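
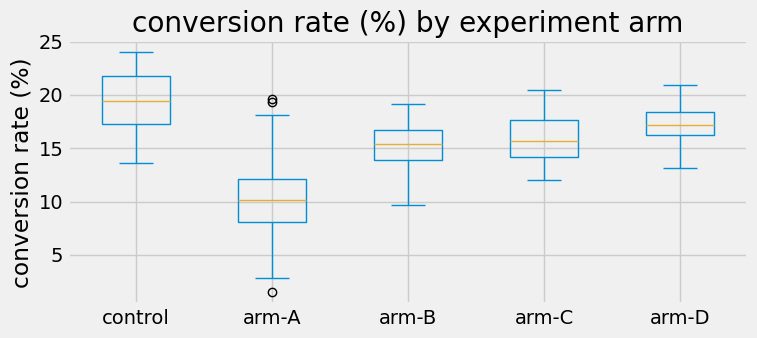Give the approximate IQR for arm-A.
Q3 ≈ 12, Q1 ≈ 8; IQR ≈ 4.

≈ 4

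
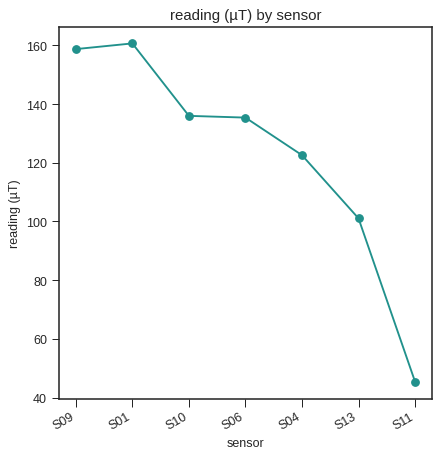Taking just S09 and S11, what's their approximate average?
(160 + 50) / 2 ≈ 105.

≈ 105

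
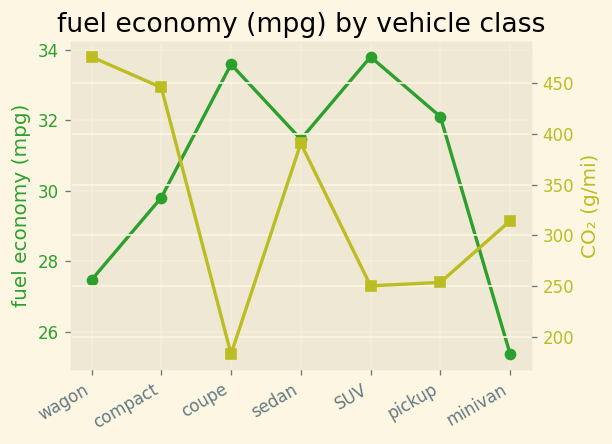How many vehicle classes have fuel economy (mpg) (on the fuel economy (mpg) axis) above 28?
Above 28: compact, coupe, sedan, SUV, pickup.

5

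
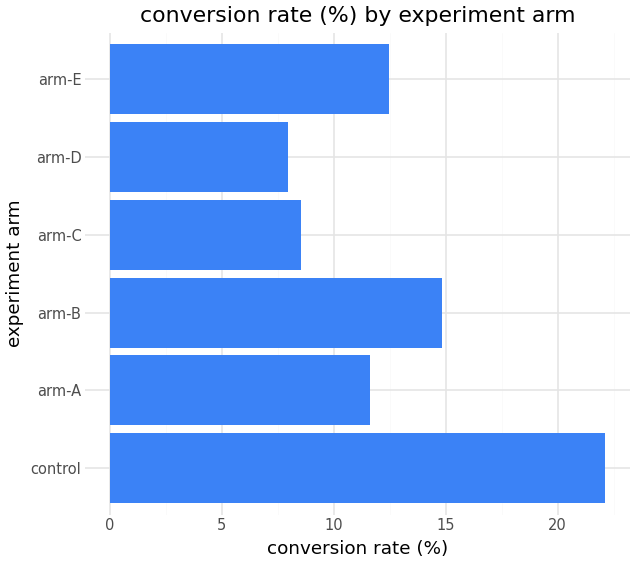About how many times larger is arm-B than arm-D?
arm-B ≈ 14, arm-D ≈ 8; 14/8 ≈ 1.75.

≈ 1.75×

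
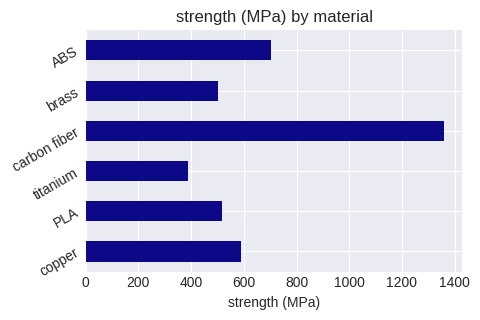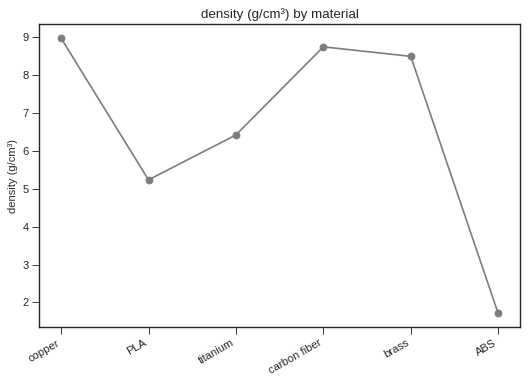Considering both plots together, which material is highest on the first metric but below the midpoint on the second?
Chart 2 median density (g/cm³) ≈ 7; below-median materials: PLA, titanium, ABS. Among those, ABS has the highest strength (MPa) (≈ 800).

ABS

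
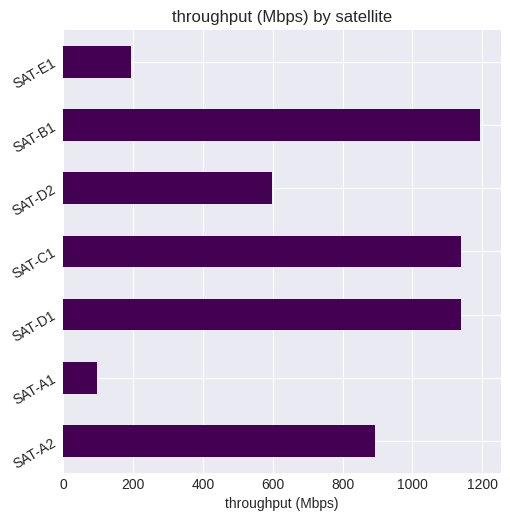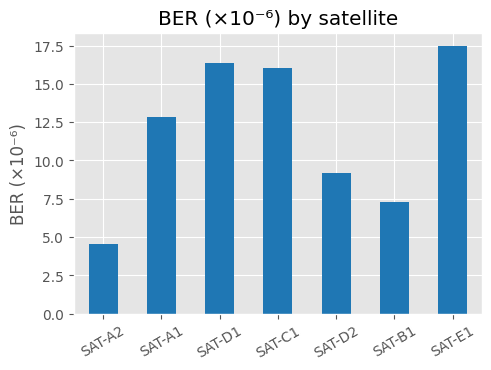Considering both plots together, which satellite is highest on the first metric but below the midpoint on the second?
Chart 2 median BER (×10⁻⁶) ≈ 12; below-median satellites: SAT-A2, SAT-D2, SAT-B1. Among those, SAT-B1 has the highest throughput (Mbps) (≈ 1200).

SAT-B1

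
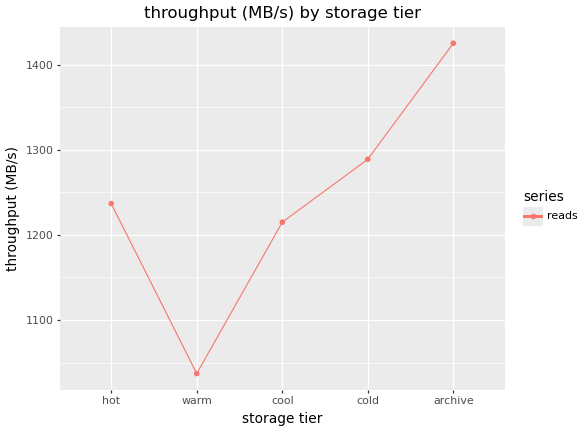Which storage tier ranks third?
hot

Top 4: archive ≈ 1450, cold ≈ 1300, hot ≈ 1250, cool ≈ 1200.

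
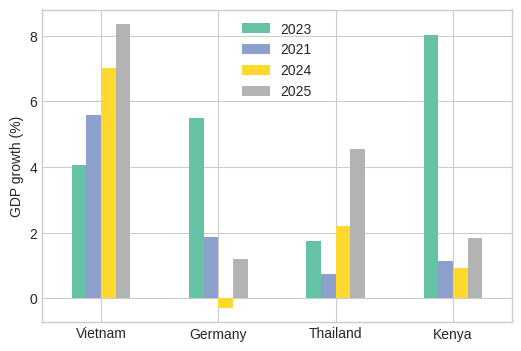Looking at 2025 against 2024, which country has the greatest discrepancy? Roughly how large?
Thailand, ≈ 3 %

Thailand: 2025 ≈ 5, 2024 ≈ 2 → gap ≈ 3. Next-largest (Germany) is only ≈ 1.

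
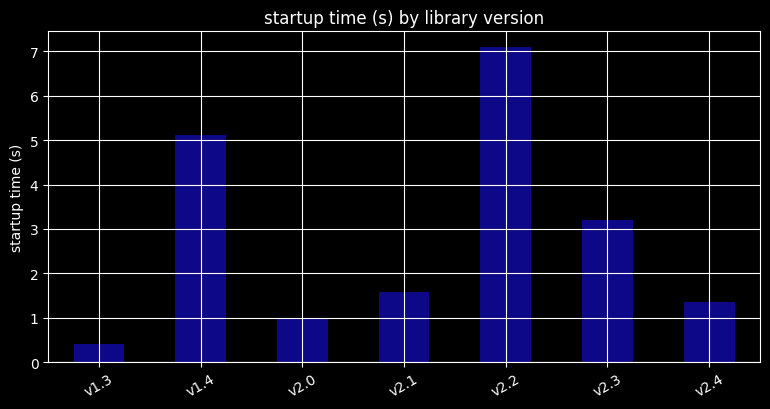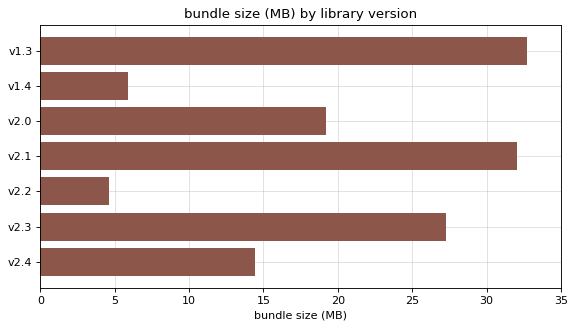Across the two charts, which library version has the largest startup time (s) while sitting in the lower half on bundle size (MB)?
Chart 2 median bundle size (MB) ≈ 20; below-median library versions: v1.4, v2.2, v2.4. Among those, v2.2 has the highest startup time (s) (≈ 7).

v2.2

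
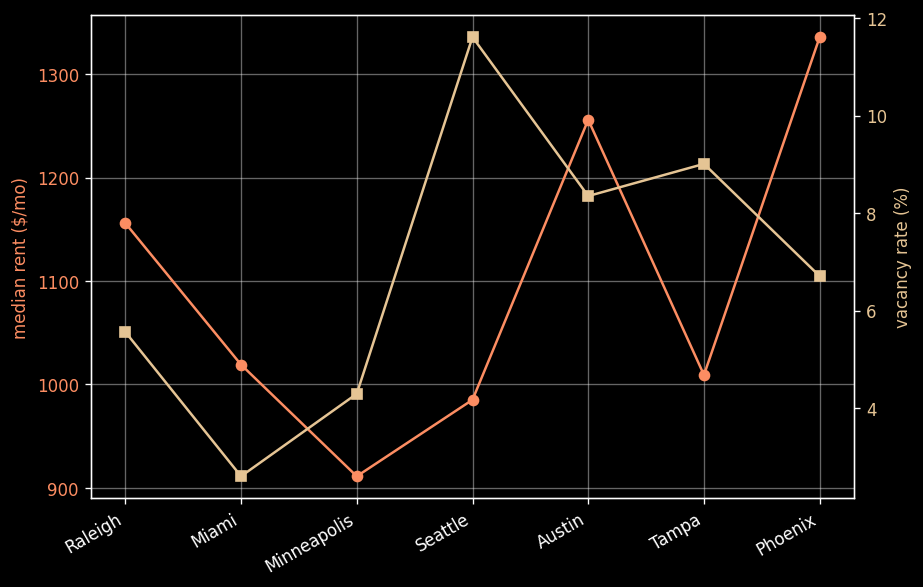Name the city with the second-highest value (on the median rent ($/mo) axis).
Top 3 (on the median rent ($/mo) axis): Phoenix ≈ 1350, Austin ≈ 1250, Raleigh ≈ 1150.

Austin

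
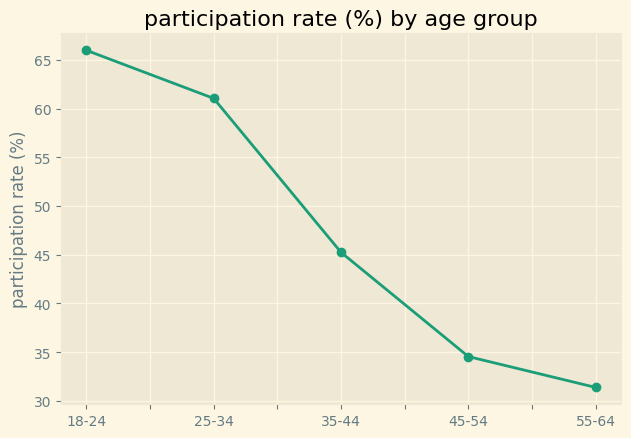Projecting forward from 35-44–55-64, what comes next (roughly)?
≈ 22.5

Last three: 45, 35, 30 → slope ≈ -7.5/step → next ≈ 22.5.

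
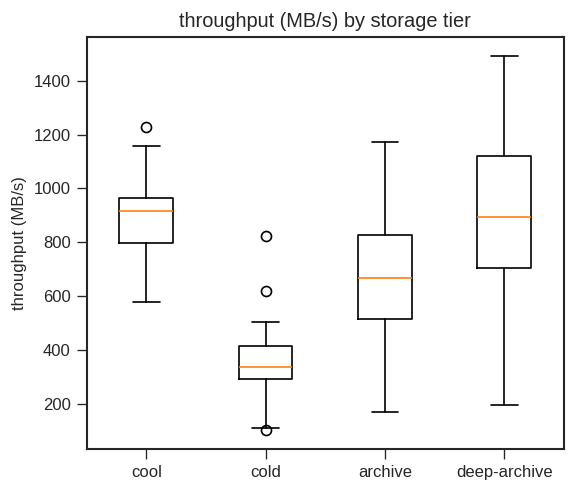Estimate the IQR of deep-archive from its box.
≈ 400

Q3 ≈ 1100, Q1 ≈ 700; IQR ≈ 400.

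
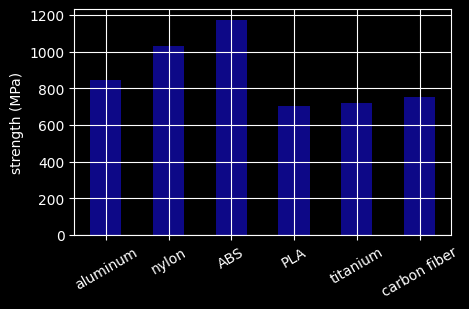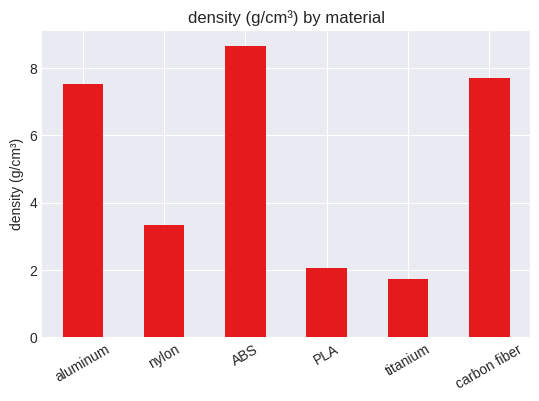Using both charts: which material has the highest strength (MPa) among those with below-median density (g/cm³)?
nylon

Chart 2 median density (g/cm³) ≈ 5; below-median materials: nylon, PLA, titanium. Among those, nylon has the highest strength (MPa) (≈ 1000).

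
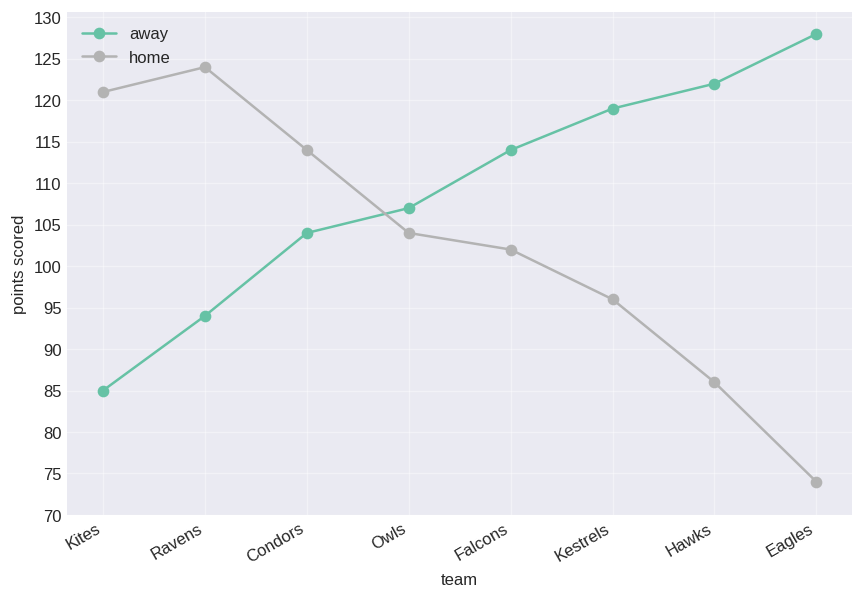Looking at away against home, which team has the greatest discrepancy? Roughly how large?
Eagles, ≈ 55

Eagles: away ≈ 130, home ≈ 75 → gap ≈ 55. Next-largest (Hawks) is only ≈ 35.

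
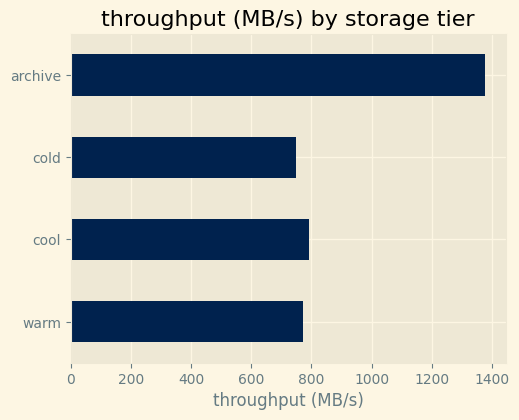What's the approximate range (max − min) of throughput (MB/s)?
Max archive ≈ 1400, min cold ≈ 800; range ≈ 600.

≈ 600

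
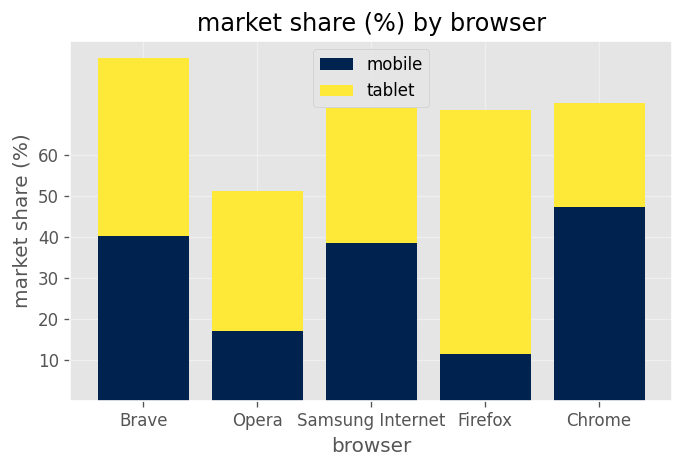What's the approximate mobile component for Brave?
mobile top ≈ 40, bottom ≈ 0; segment ≈ 40.

≈ 40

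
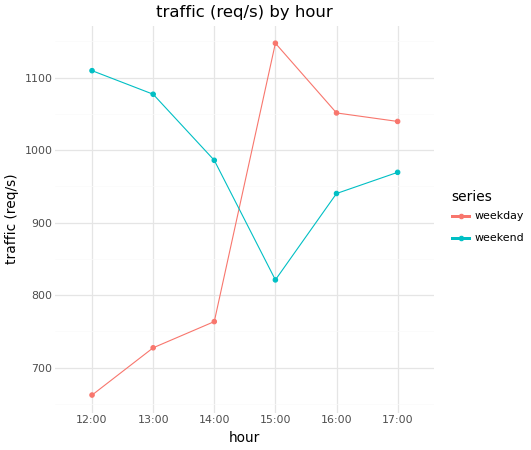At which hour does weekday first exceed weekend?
14:00: weekday ≈ 750 vs weekend ≈ 1000 (not yet); 15:00: weekday ≈ 1150 vs weekend ≈ 800 (first crossover).

15:00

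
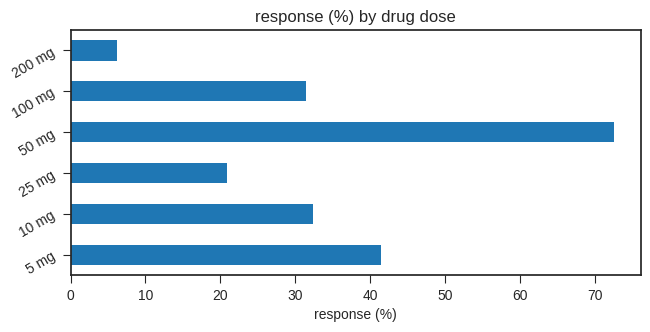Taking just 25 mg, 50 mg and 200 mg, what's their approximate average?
(20 + 70 + 10) / 3 ≈ 33.

≈ 33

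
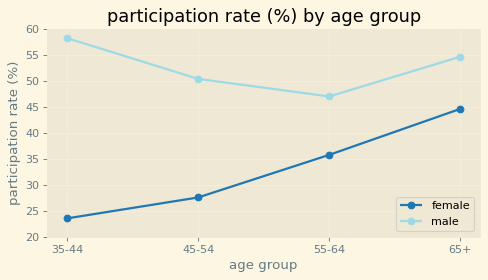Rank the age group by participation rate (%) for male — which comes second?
65+

Top 3 for male: 35-44 ≈ 60, 65+ ≈ 55, 45-54 ≈ 50.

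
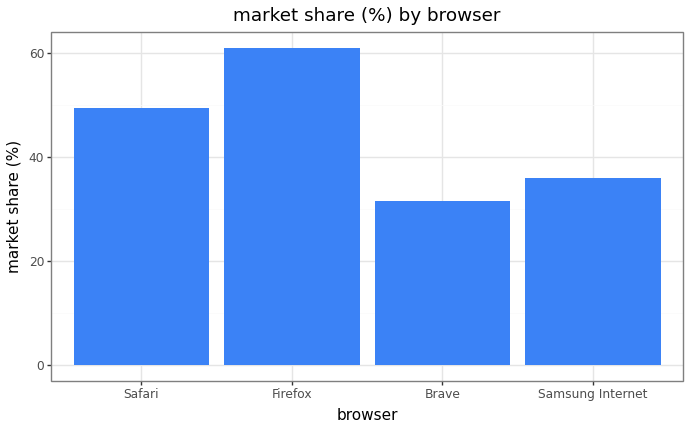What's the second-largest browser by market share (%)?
Top 3: Firefox ≈ 60, Safari ≈ 50, Samsung Internet ≈ 40.

Safari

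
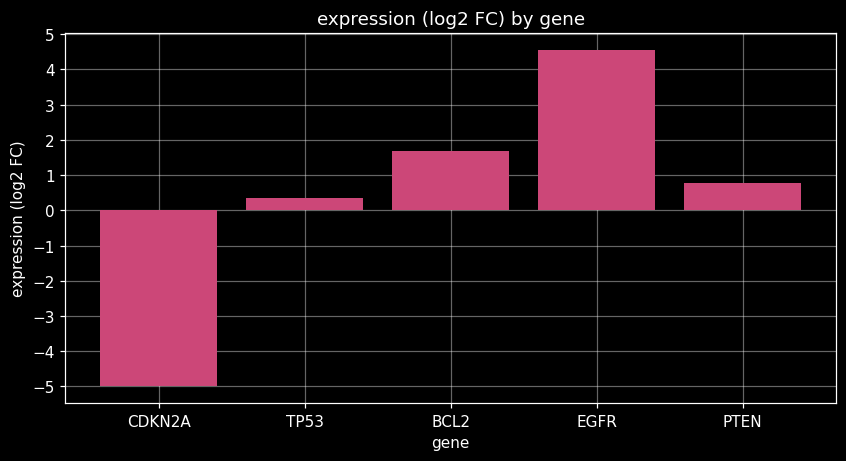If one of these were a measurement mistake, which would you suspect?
CDKN2A

CDKN2A ≈ -5; the rest sit between ≈ 0 and ≈ 5.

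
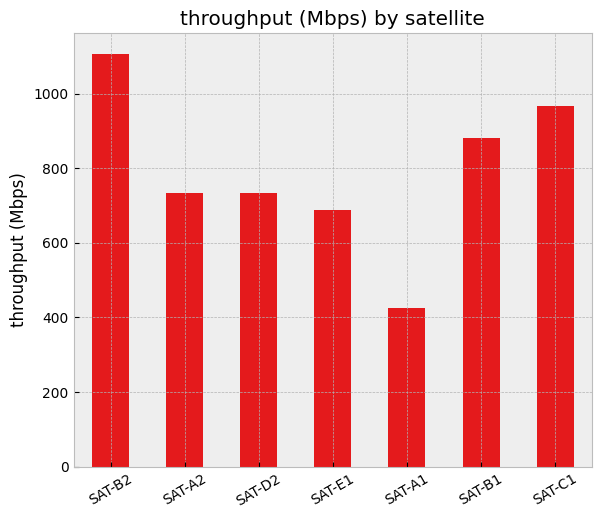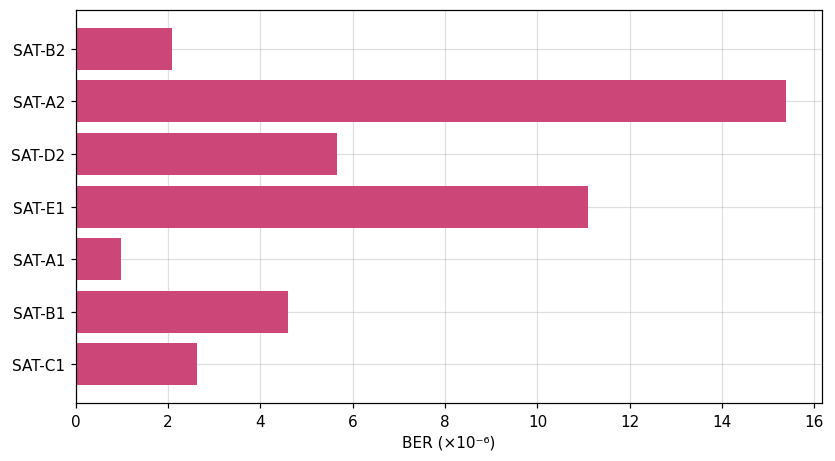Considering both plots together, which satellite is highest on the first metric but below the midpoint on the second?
SAT-B2

Chart 2 median BER (×10⁻⁶) ≈ 4; below-median satellites: SAT-B2, SAT-A1, SAT-C1. Among those, SAT-B2 has the highest throughput (Mbps) (≈ 1200).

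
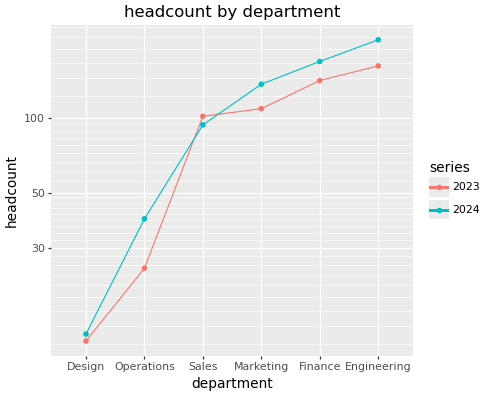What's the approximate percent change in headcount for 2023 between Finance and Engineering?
Finance ≈ 140, Engineering ≈ 160; (160 − 140) / 140 ≈ +14.3%.

≈ +14.3%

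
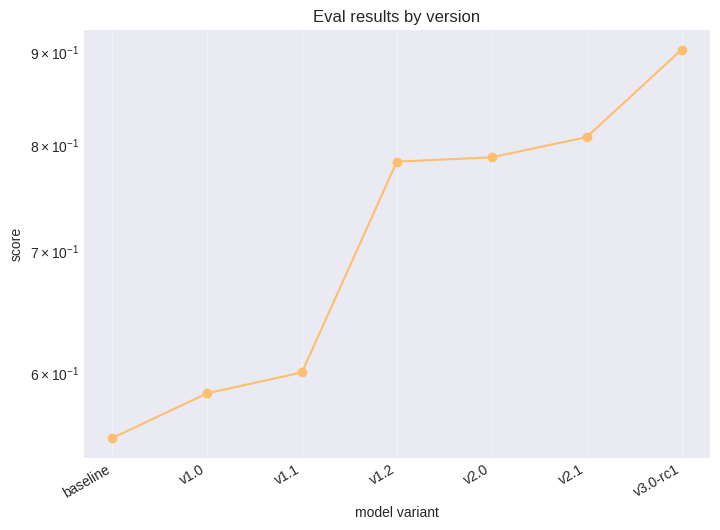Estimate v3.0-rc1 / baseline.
v3.0-rc1 ≈ 0.90, baseline ≈ 0.55; 0.90/0.55 ≈ 1.64.

≈ 1.64×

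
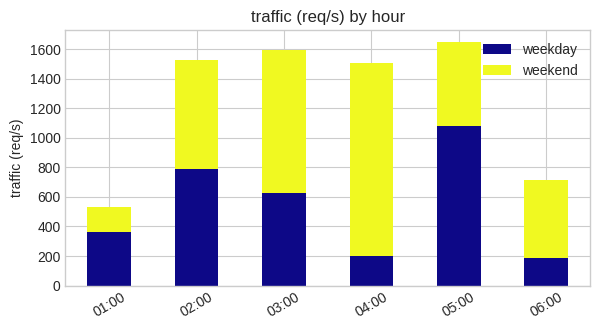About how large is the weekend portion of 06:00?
≈ 600

weekend top ≈ 800, bottom ≈ 200; segment ≈ 600.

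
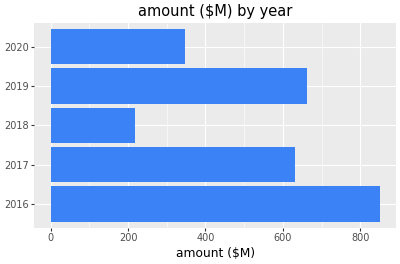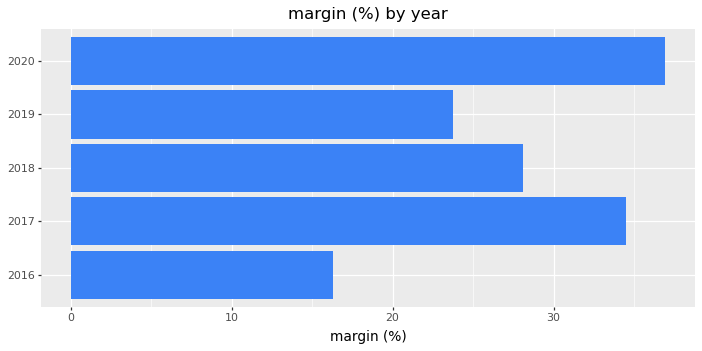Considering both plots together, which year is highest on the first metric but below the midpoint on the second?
Chart 2 median margin (%) ≈ 30; below-median years: 2016, 2019. Among those, 2016 has the highest amount ($M) (≈ 800).

2016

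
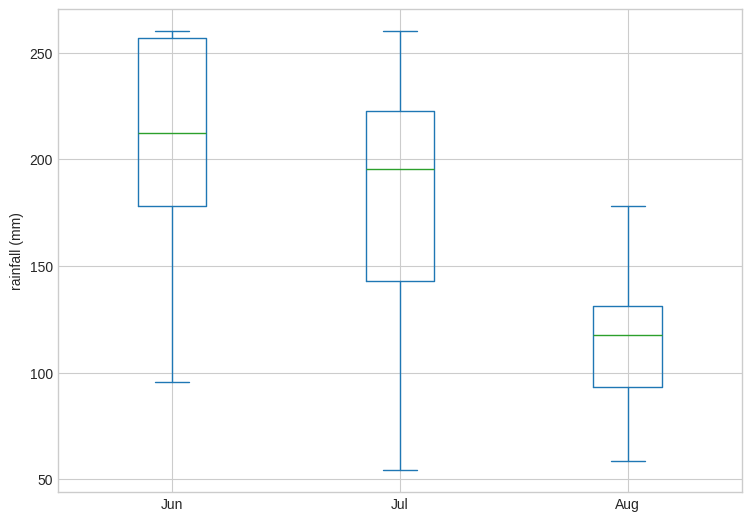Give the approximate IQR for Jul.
≈ 80

Q3 ≈ 220, Q1 ≈ 140; IQR ≈ 80.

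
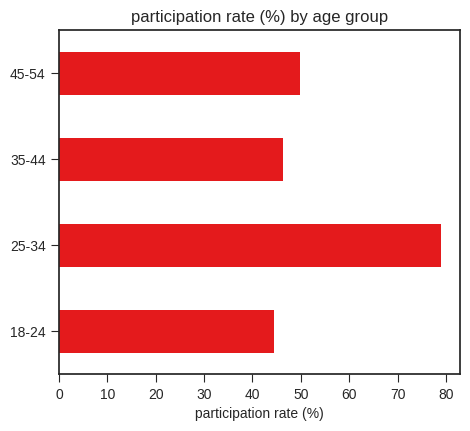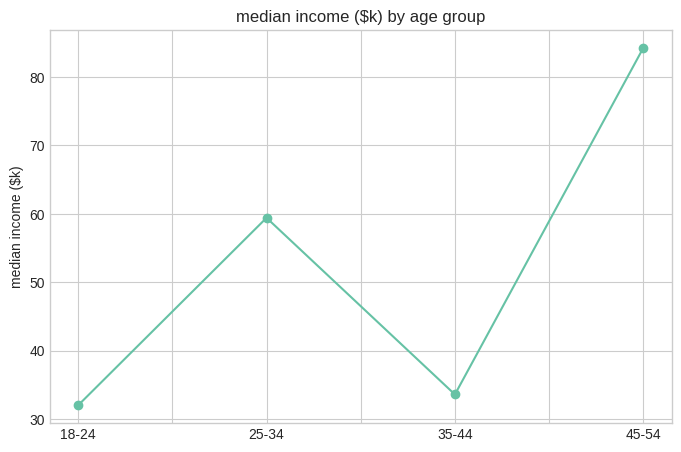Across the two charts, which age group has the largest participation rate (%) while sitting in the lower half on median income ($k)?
Chart 2 median median income ($k) ≈ 50; below-median age groups: 18-24, 35-44. Among those, 35-44 has the highest participation rate (%) (≈ 50).

35-44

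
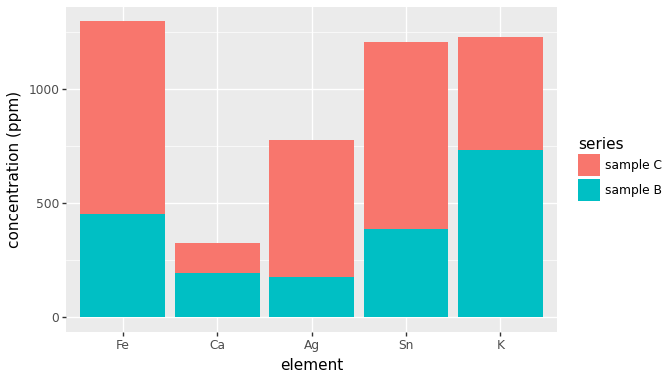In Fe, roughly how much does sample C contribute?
sample C top ≈ 1200, bottom ≈ 400; segment ≈ 800.

≈ 800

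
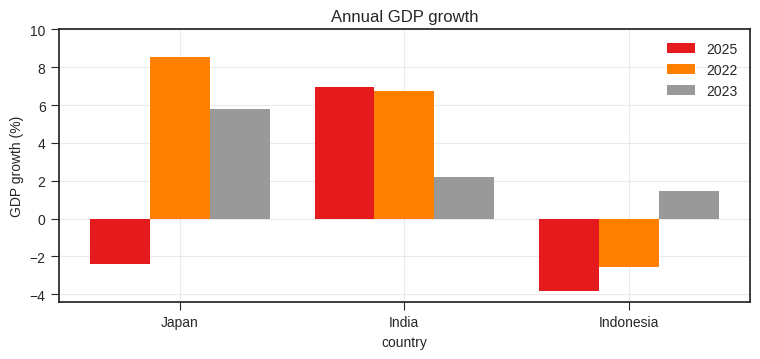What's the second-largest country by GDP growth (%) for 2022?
India

Top 3 for 2022: Japan ≈ 8, India ≈ 6, Indonesia ≈ -2.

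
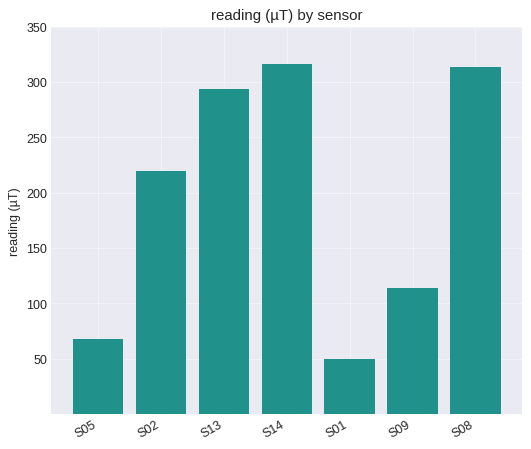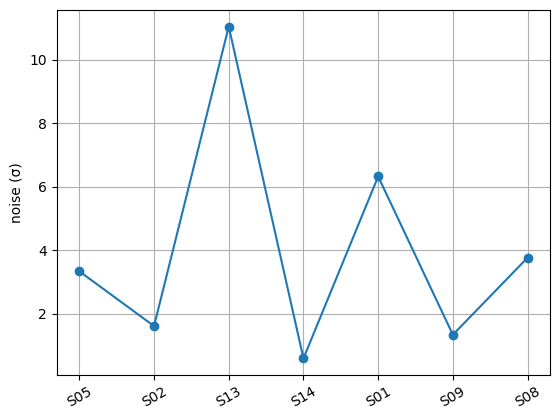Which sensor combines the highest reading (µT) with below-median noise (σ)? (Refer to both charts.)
Chart 2 median noise (σ) ≈ 4; below-median sensors: S02, S14, S09. Among those, S14 has the highest reading (µT) (≈ 300).

S14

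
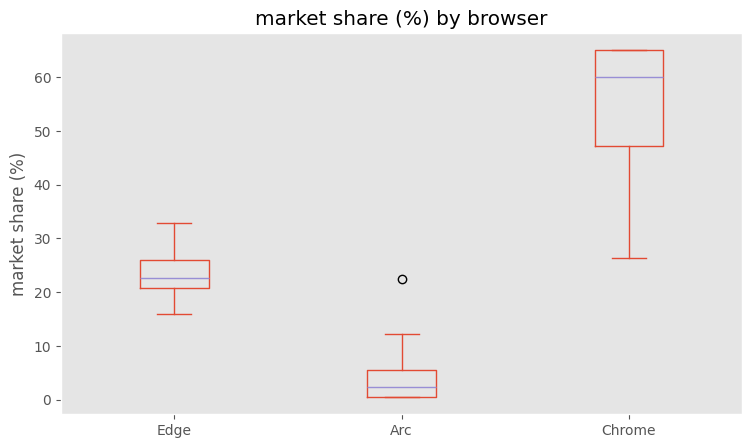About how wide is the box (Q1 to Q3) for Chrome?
Q3 ≈ 65, Q1 ≈ 45; IQR ≈ 20.

≈ 20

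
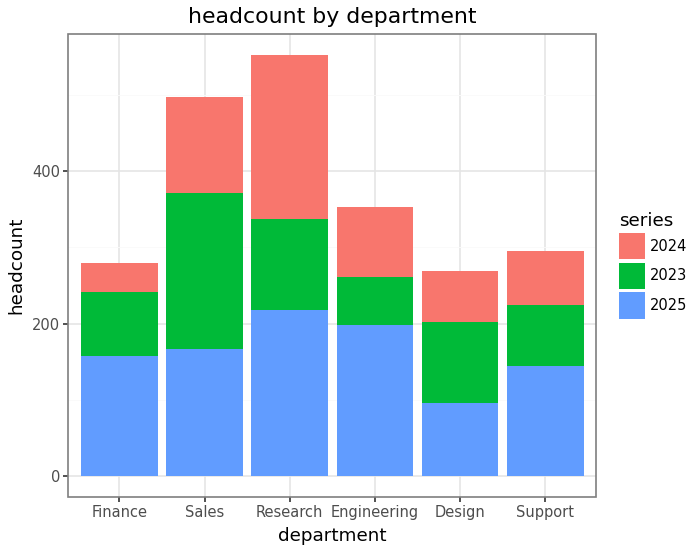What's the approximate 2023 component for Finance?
2023 top ≈ 250, bottom ≈ 150; segment ≈ 100.

≈ 100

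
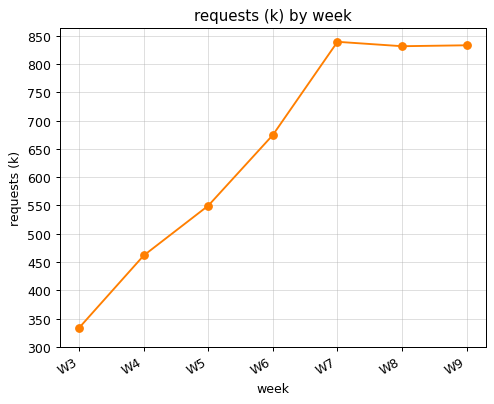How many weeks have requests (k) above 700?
3

Above 700: W7, W8, W9.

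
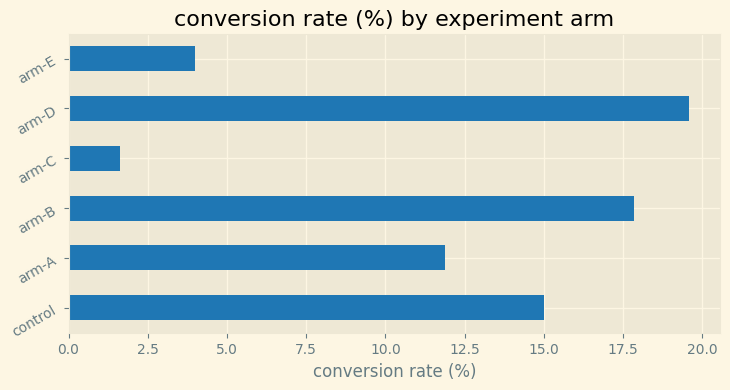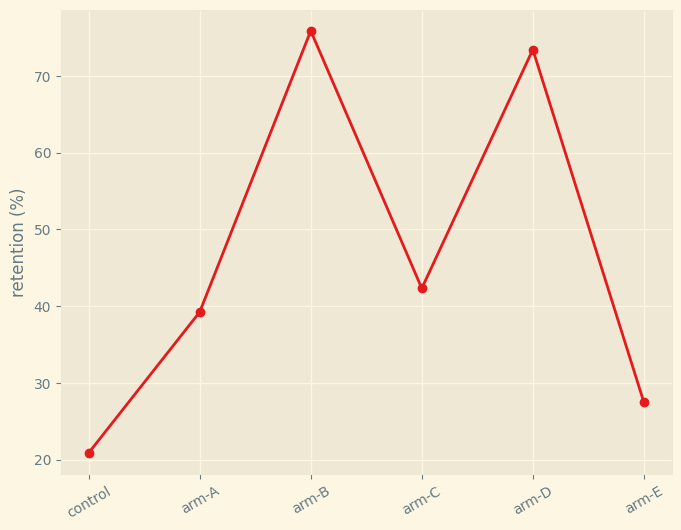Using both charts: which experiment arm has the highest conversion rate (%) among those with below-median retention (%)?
Chart 2 median retention (%) ≈ 40; below-median experiment arms: control, arm-A, arm-E. Among those, control has the highest conversion rate (%) (≈ 16).

control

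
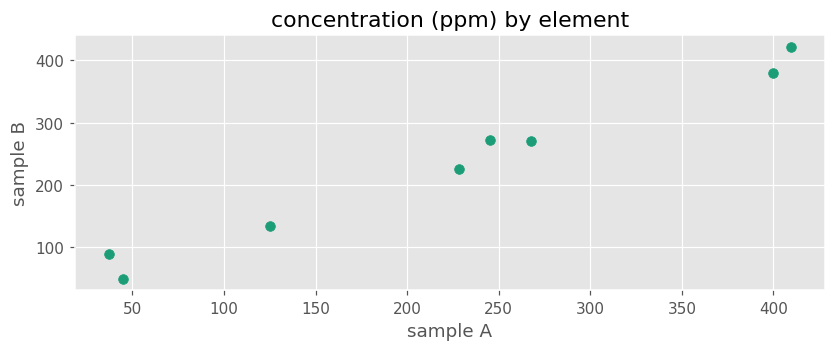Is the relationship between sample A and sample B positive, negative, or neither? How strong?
Points are positively correlated; strong (|r| ≈ 1.0).

positive, strong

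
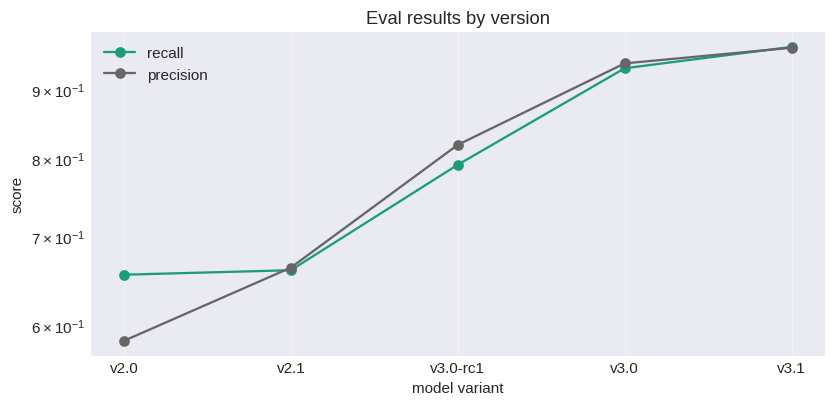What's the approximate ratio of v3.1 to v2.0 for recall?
≈ 1.46×

v3.1 ≈ 0.95, v2.0 ≈ 0.65; 0.95/0.65 ≈ 1.46.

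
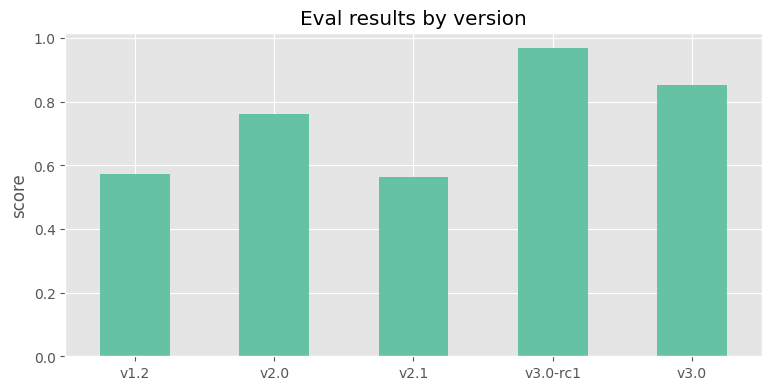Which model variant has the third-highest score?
v2.0

Top 4: v3.0-rc1 ≈ 1.0, v3.0 ≈ 0.9, v2.0 ≈ 0.8, v1.2 ≈ 0.6.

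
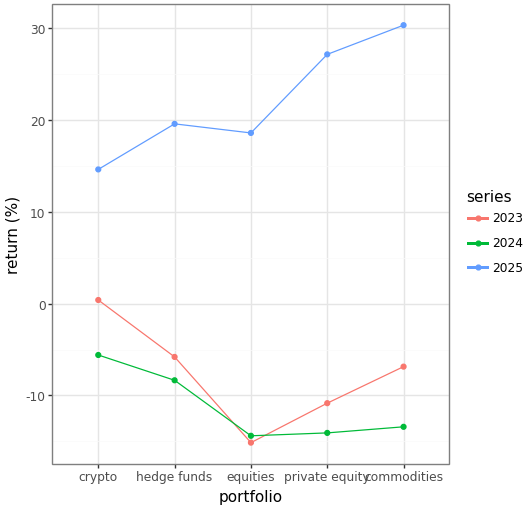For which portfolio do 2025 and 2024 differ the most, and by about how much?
commodities, ≈ 45 %

commodities: 2025 ≈ 30, 2024 ≈ -15 → gap ≈ 45. Next-largest (private equity) is only ≈ 40.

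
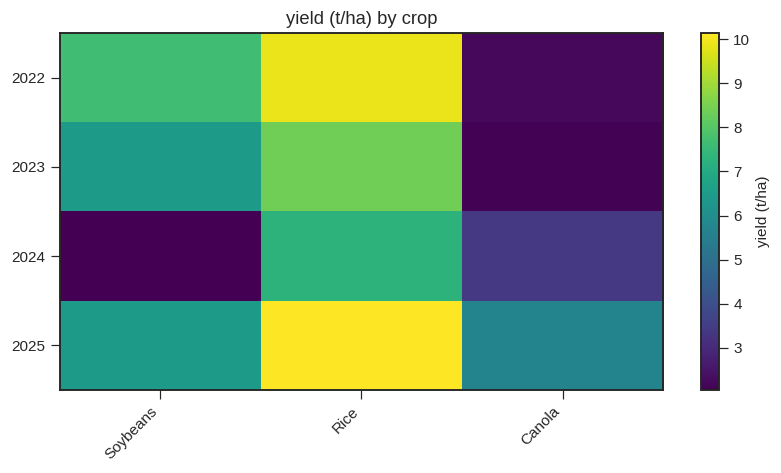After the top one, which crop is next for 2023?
Soybeans

Top 3 for 2023: Rice ≈ 8, Soybeans ≈ 6, Canola ≈ 2.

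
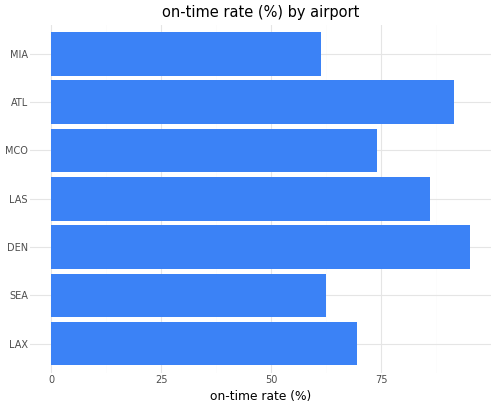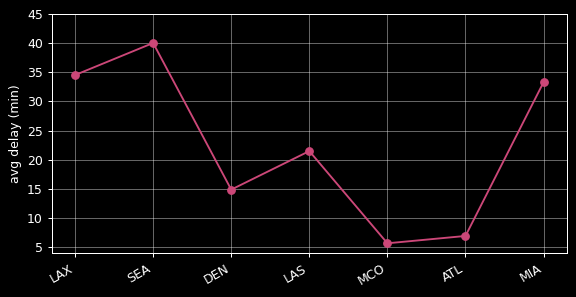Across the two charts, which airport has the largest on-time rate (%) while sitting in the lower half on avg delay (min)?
DEN

Chart 2 median avg delay (min) ≈ 20; below-median airports: DEN, MCO, ATL. Among those, DEN has the highest on-time rate (%) (≈ 100).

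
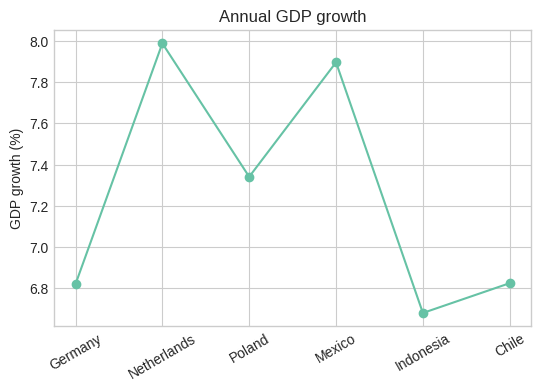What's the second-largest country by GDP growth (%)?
Top 3: Netherlands ≈ 8.0, Mexico ≈ 7.8, Poland ≈ 7.4.

Mexico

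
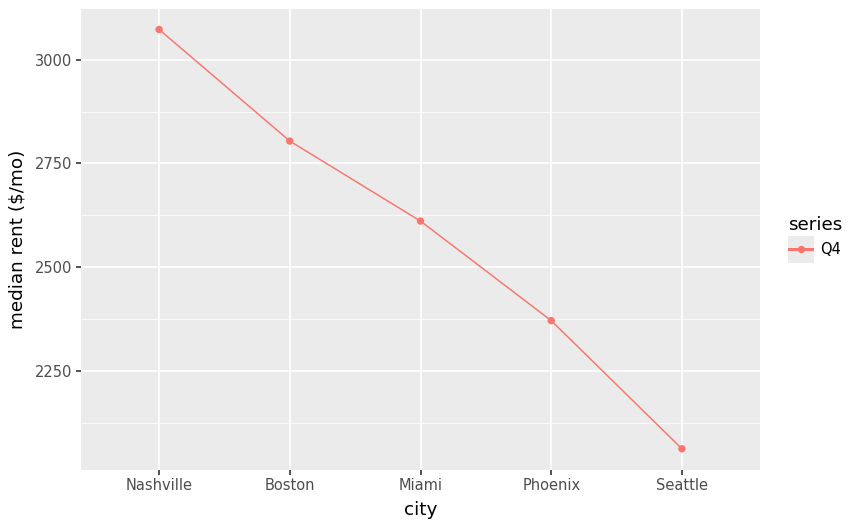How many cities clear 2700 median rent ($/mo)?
2

Above 2700: Nashville, Boston.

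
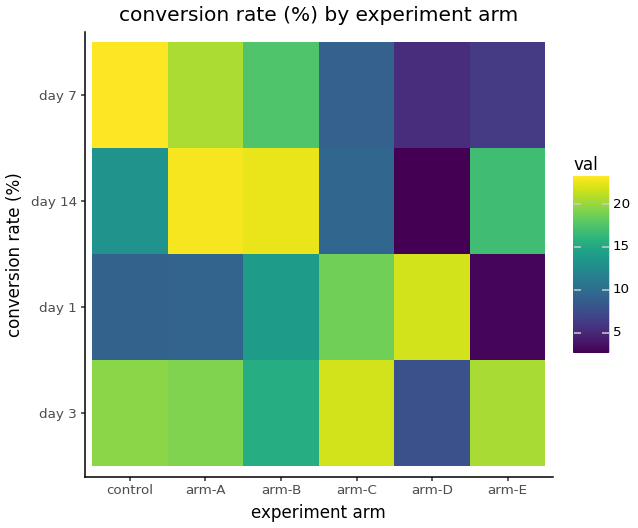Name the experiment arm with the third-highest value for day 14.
Top 4 for day 14: arm-A ≈ 24, arm-B ≈ 22, arm-E ≈ 16, control ≈ 14.

arm-E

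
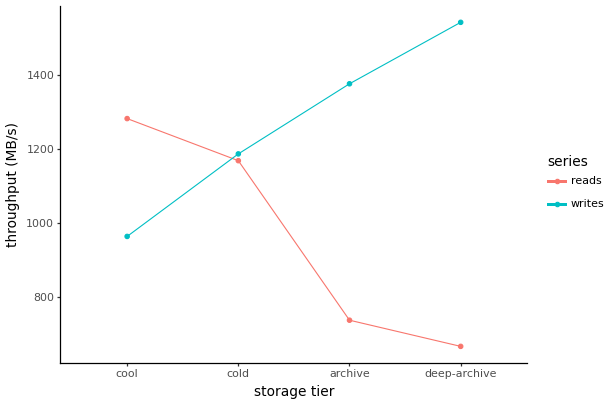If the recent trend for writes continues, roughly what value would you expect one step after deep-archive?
≈ 1650

Last three: 1200, 1400, 1500 → slope ≈ 150/step → next ≈ 1650.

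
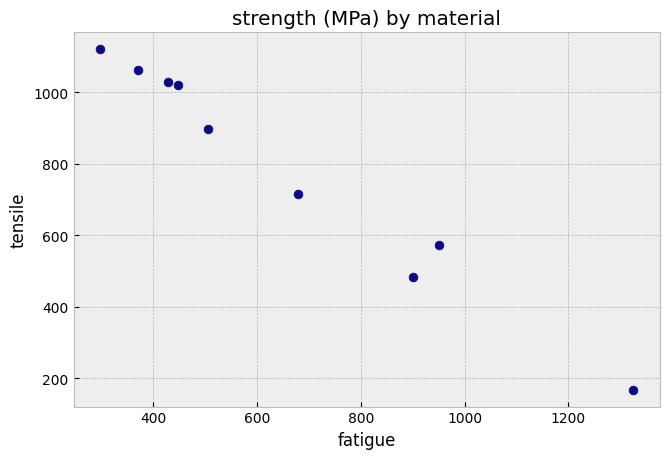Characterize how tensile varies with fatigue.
negative, strong

Points are negatively correlated; strong (|r| ≈ 1.0).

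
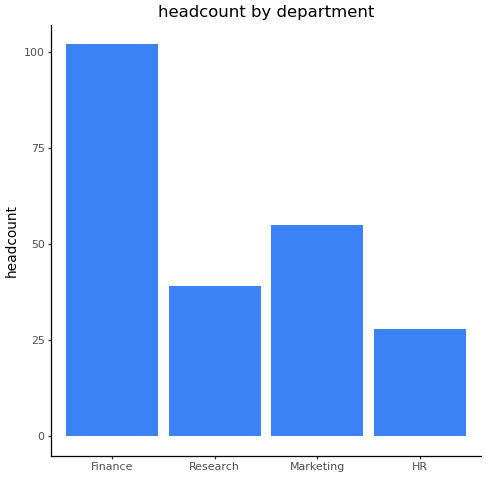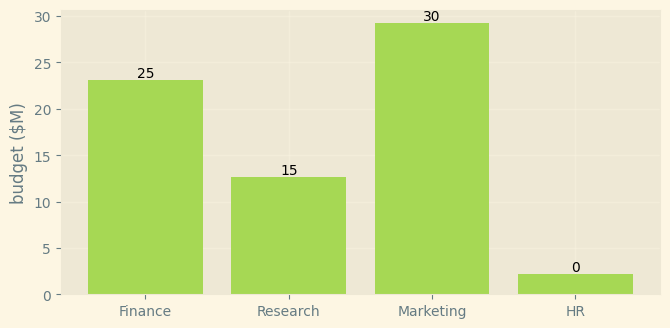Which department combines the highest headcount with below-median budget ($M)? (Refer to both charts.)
Research

Chart 2 median budget ($M) ≈ 20; below-median departments: Research, HR. Among those, Research has the highest headcount (≈ 40).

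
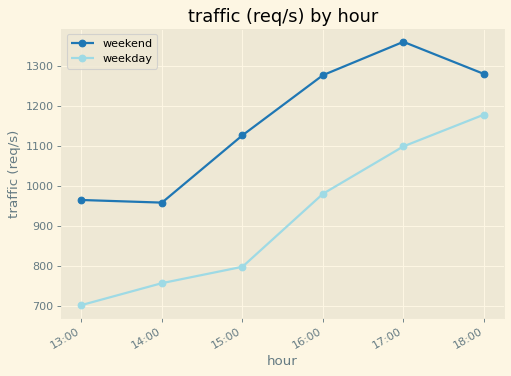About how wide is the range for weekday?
≈ 500

Max 18:00 ≈ 1200, min 13:00 ≈ 700; range ≈ 500.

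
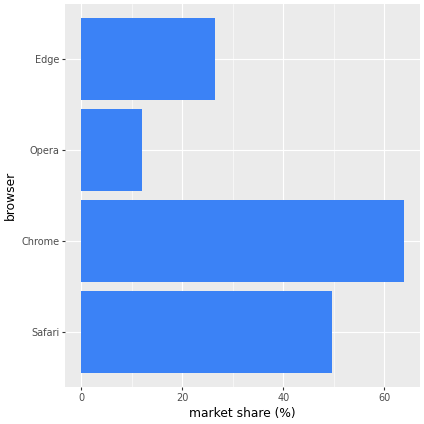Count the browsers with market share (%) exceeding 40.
Above 40: Safari, Chrome.

2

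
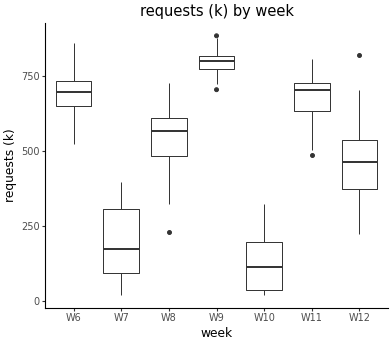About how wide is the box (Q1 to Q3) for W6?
Q3 ≈ 700, Q1 ≈ 600; IQR ≈ 100.

≈ 100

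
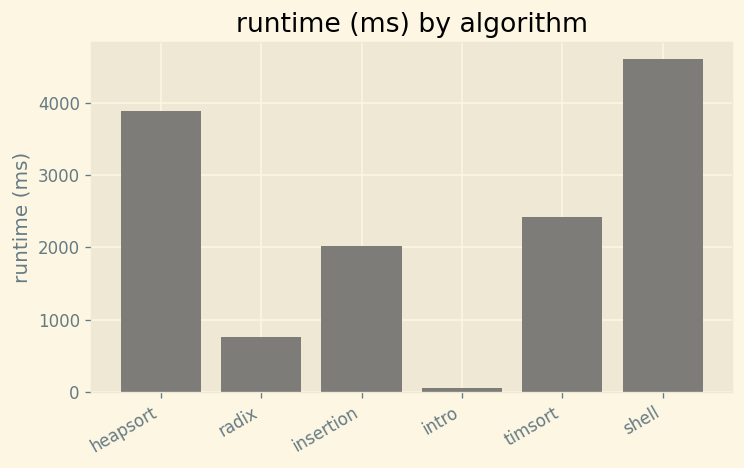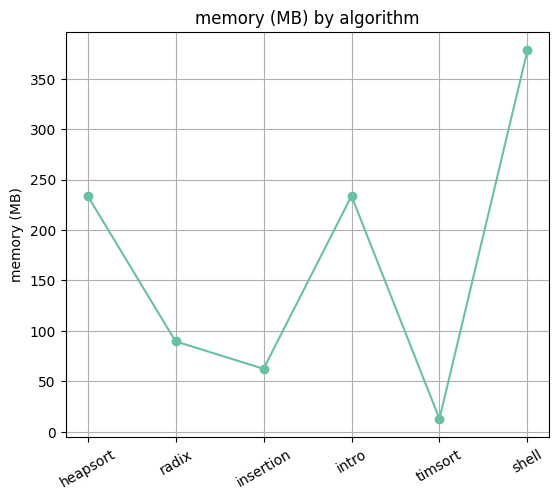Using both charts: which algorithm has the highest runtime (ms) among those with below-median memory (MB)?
timsort

Chart 2 median memory (MB) ≈ 150; below-median algorithms: radix, insertion, timsort. Among those, timsort has the highest runtime (ms) (≈ 2500).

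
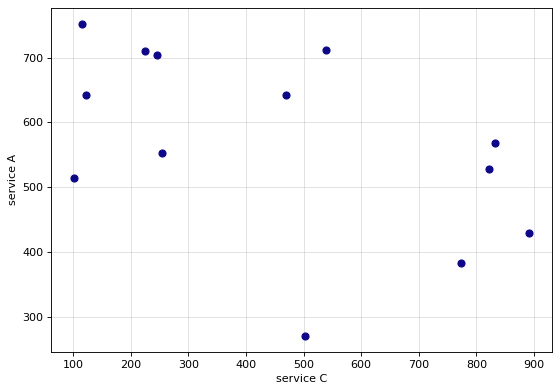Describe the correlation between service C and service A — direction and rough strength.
negative, moderate

Points are negatively correlated; moderate (|r| ≈ 0.5).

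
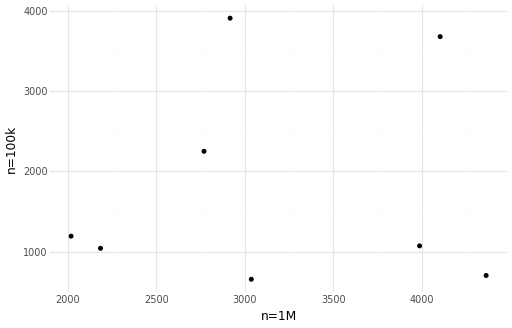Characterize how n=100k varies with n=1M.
Points are roughly uncorrelated; weak (|r| ≈ 0.1).

no clear correlation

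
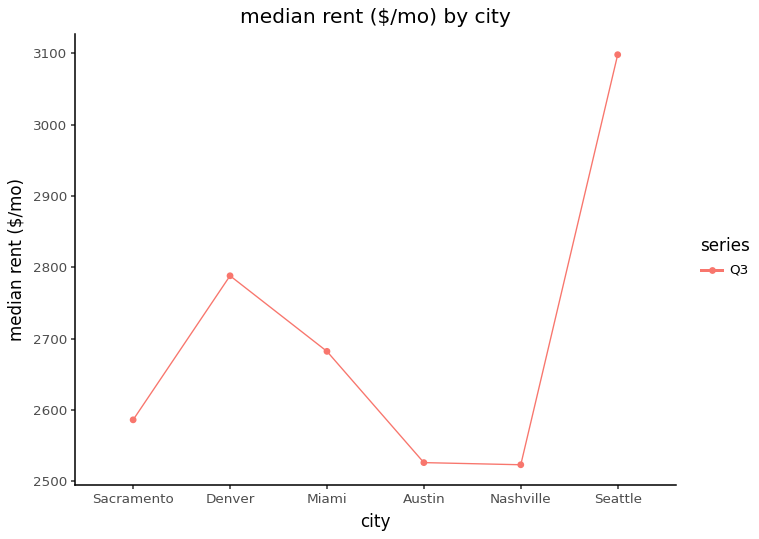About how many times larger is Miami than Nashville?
≈ 1.08×

Miami ≈ 2700, Nashville ≈ 2500; 2700/2500 ≈ 1.08.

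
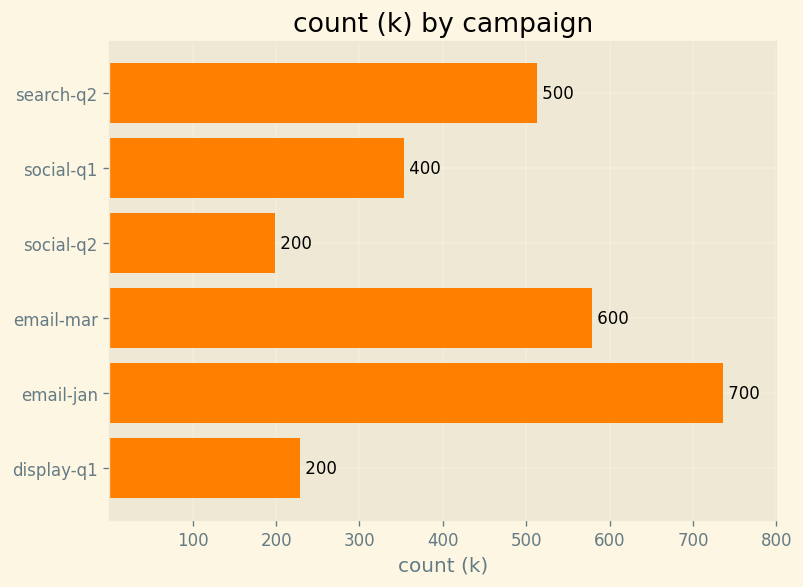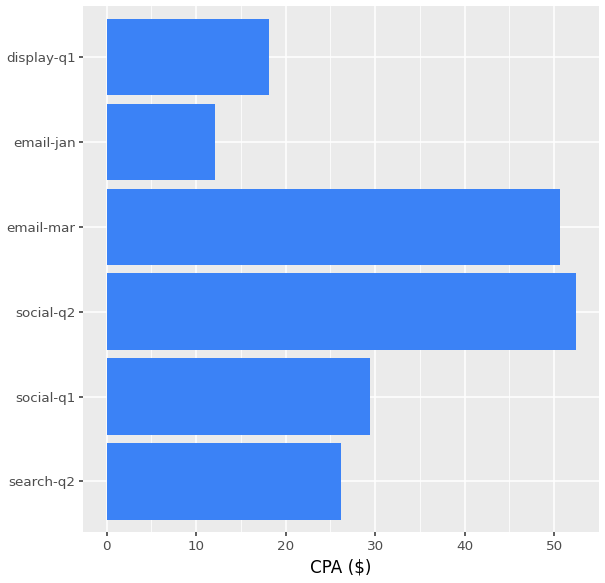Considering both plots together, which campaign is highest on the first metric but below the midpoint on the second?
email-jan

Chart 2 median CPA ($) ≈ 30; below-median campaigns: search-q2, email-jan, display-q1. Among those, email-jan has the highest count (k) (≈ 700).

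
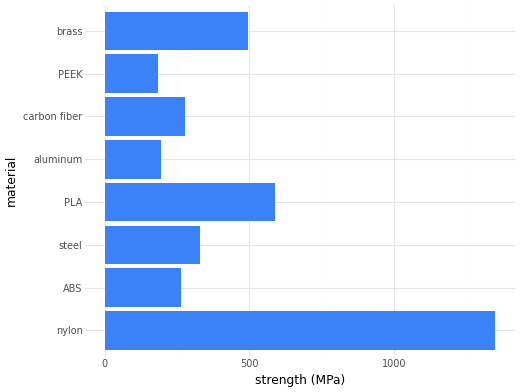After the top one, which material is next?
Top 3: nylon ≈ 1400, PLA ≈ 600, brass ≈ 400.

PLA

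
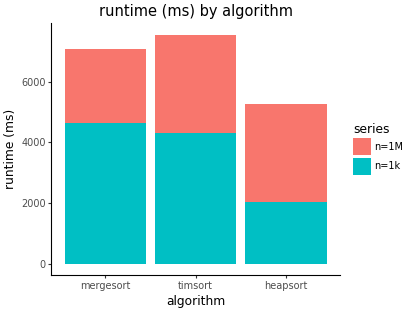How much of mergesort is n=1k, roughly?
n=1k top ≈ 5000, bottom ≈ 0; segment ≈ 5000.

≈ 5000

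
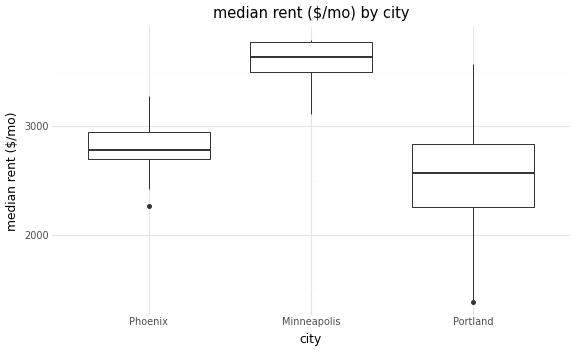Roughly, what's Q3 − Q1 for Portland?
≈ 500

Q3 ≈ 2800, Q1 ≈ 2300; IQR ≈ 500.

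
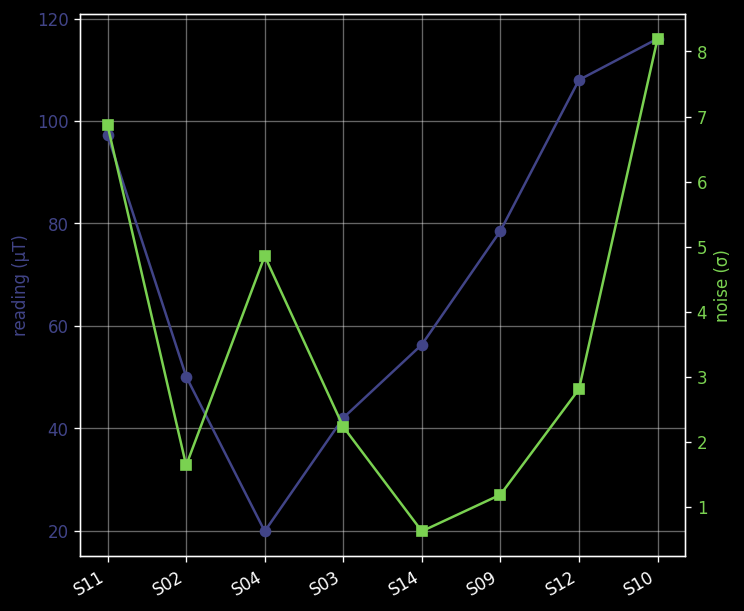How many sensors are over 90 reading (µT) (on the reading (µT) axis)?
3

Above 90: S11, S12, S10.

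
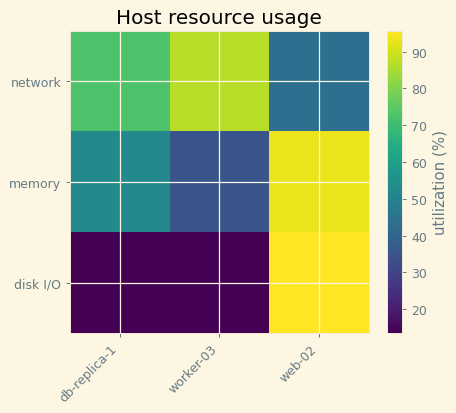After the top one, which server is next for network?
db-replica-1

Top 3 for network: worker-03 ≈ 90, db-replica-1 ≈ 70, web-02 ≈ 40.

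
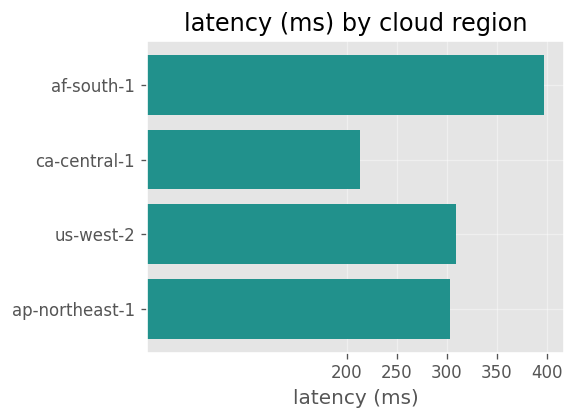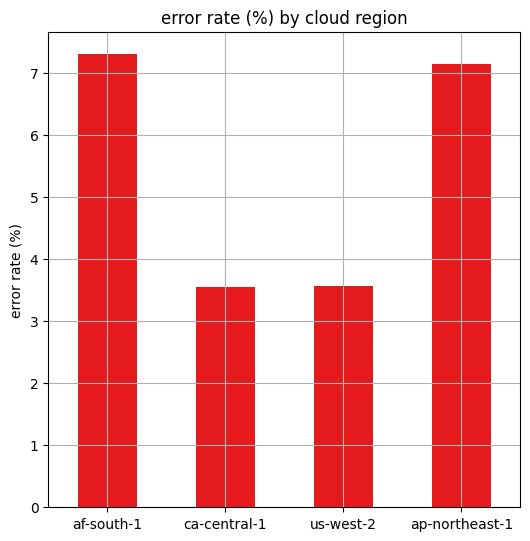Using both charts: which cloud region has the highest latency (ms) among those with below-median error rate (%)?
Chart 2 median error rate (%) ≈ 5; below-median cloud regions: ca-central-1, us-west-2. Among those, us-west-2 has the highest latency (ms) (≈ 300).

us-west-2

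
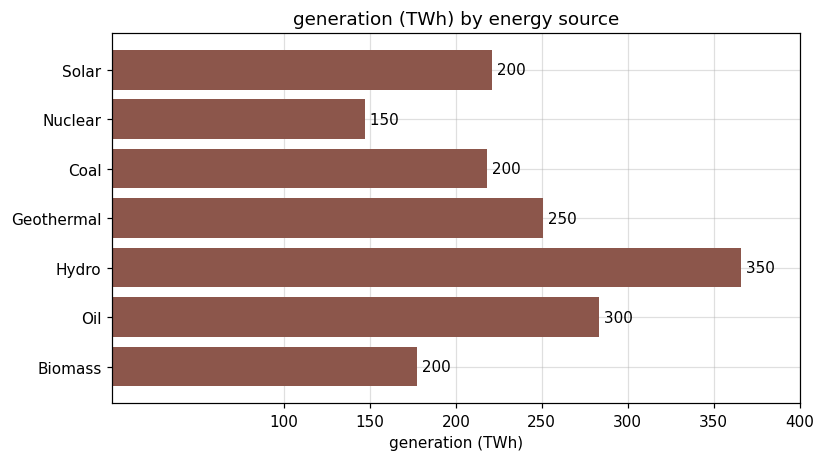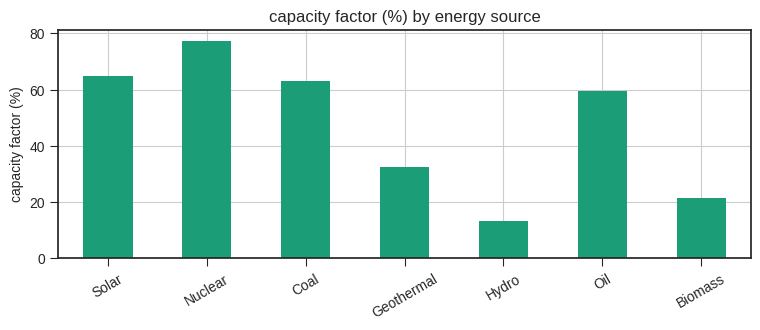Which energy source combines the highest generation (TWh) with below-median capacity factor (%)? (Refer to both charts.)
Chart 2 median capacity factor (%) ≈ 60; below-median energy sources: Geothermal, Hydro, Biomass. Among those, Hydro has the highest generation (TWh) (≈ 350).

Hydro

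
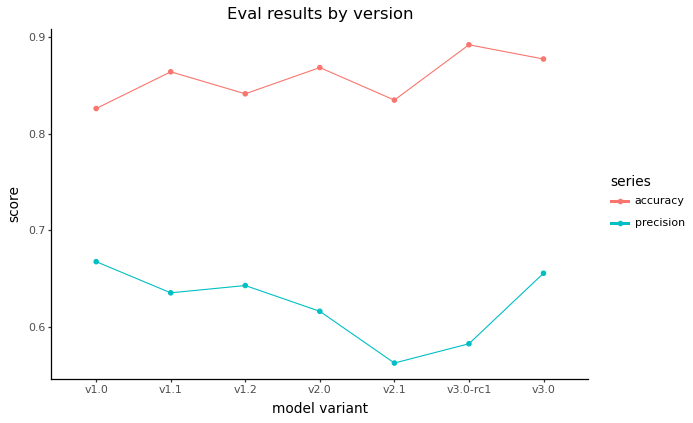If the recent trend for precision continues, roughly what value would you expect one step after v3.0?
Last three: 0.55, 0.60, 0.65 → slope ≈ 0.05/step → next ≈ 0.7.

≈ 0.7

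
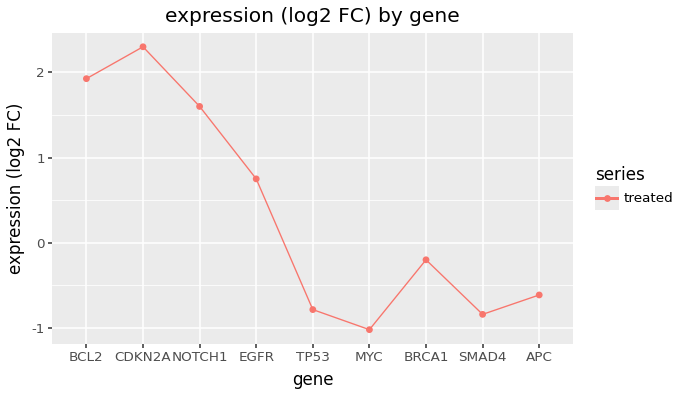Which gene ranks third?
Top 4: CDKN2A ≈ 2.5, BCL2 ≈ 2.0, NOTCH1 ≈ 1.5, EGFR ≈ 0.5.

NOTCH1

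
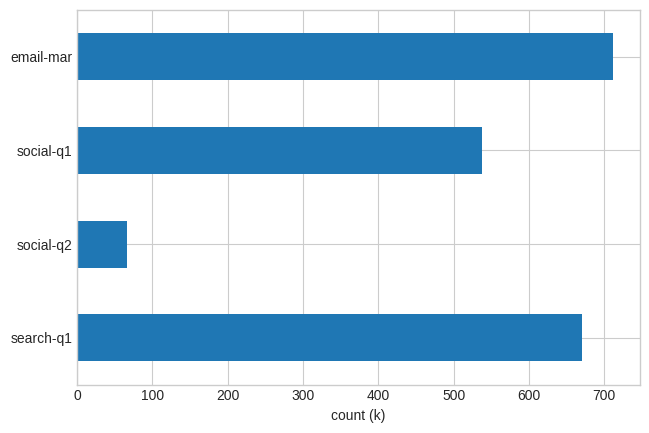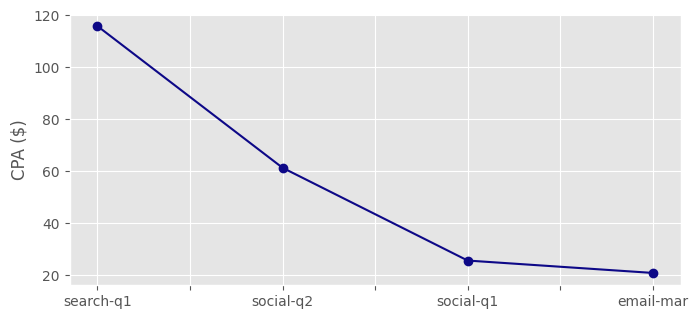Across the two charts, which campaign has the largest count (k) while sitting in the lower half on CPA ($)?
Chart 2 median CPA ($) ≈ 40; below-median campaigns: social-q1, email-mar. Among those, email-mar has the highest count (k) (≈ 700).

email-mar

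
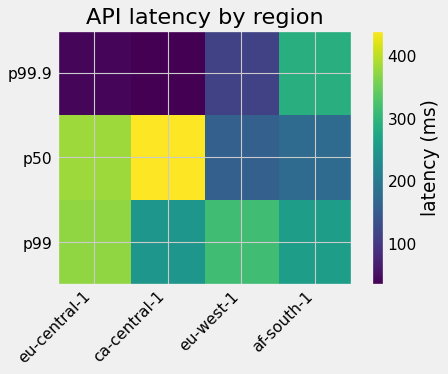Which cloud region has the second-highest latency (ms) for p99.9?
eu-west-1

Top 3 for p99.9: af-south-1 ≈ 300, eu-west-1 ≈ 100, eu-central-1 ≈ 50.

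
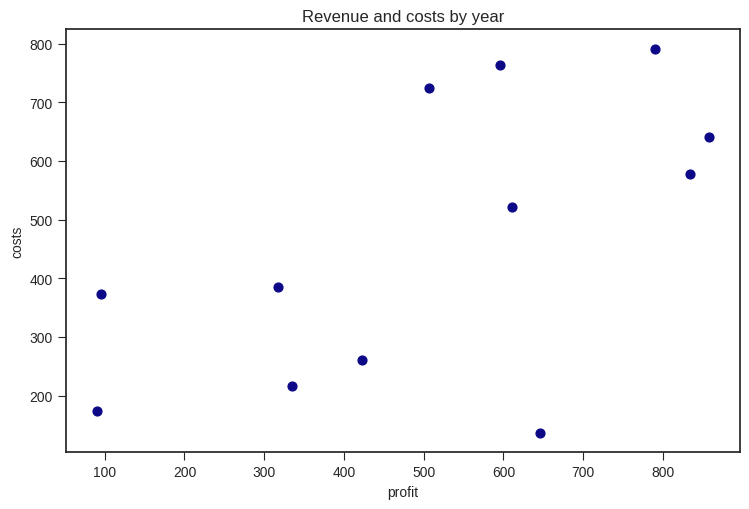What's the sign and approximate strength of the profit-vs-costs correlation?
Points are positively correlated; moderate (|r| ≈ 0.6).

positive, moderate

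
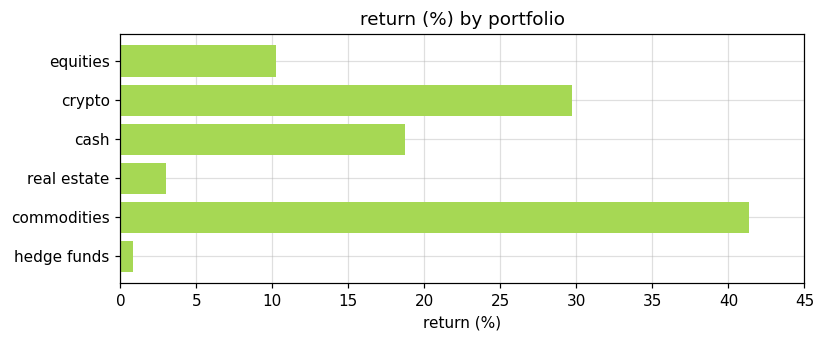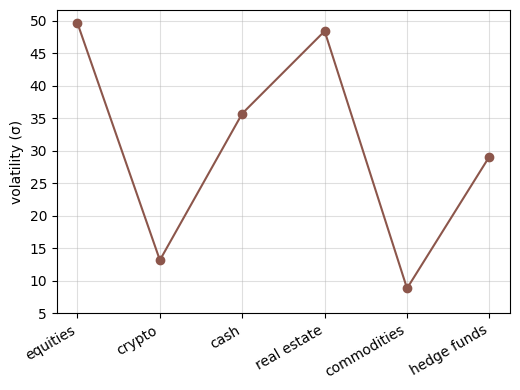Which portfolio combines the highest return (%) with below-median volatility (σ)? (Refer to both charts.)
Chart 2 median volatility (σ) ≈ 30; below-median portfolios: crypto, commodities, hedge funds. Among those, commodities has the highest return (%) (≈ 40).

commodities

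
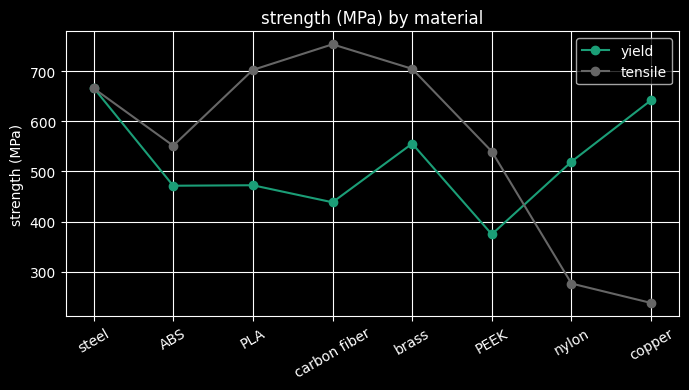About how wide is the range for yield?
Max steel ≈ 650, min PEEK ≈ 350; range ≈ 300.

≈ 300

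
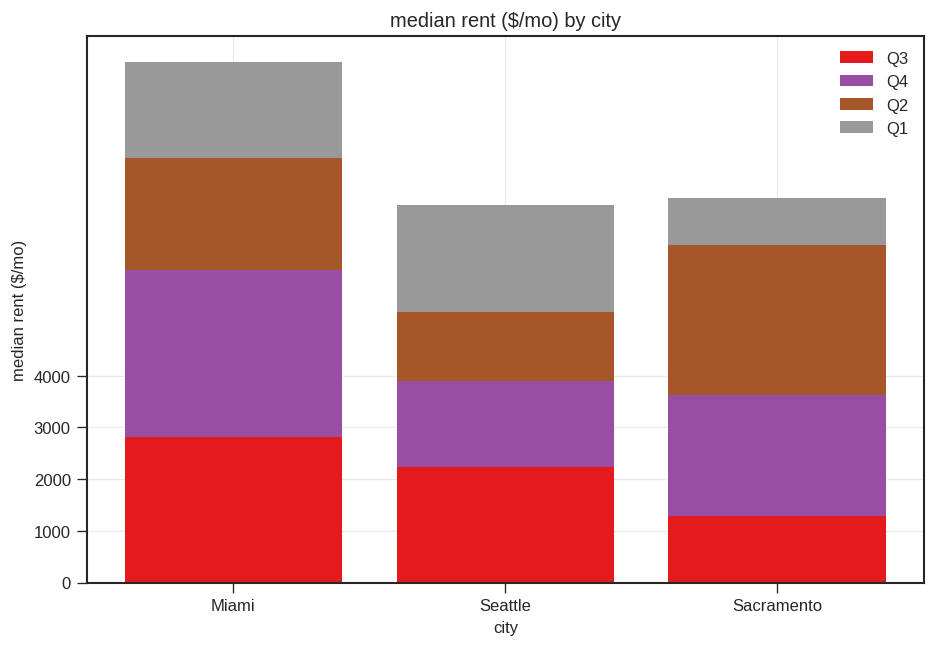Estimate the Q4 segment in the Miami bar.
≈ 3000

Q4 top ≈ 6000, bottom ≈ 3000; segment ≈ 3000.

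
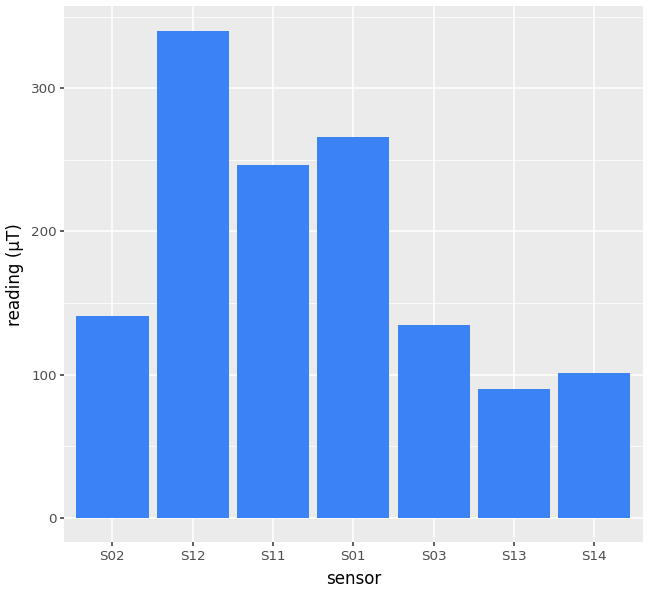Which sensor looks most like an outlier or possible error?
S12 ≈ 350; the rest sit between ≈ 100 and ≈ 250.

S12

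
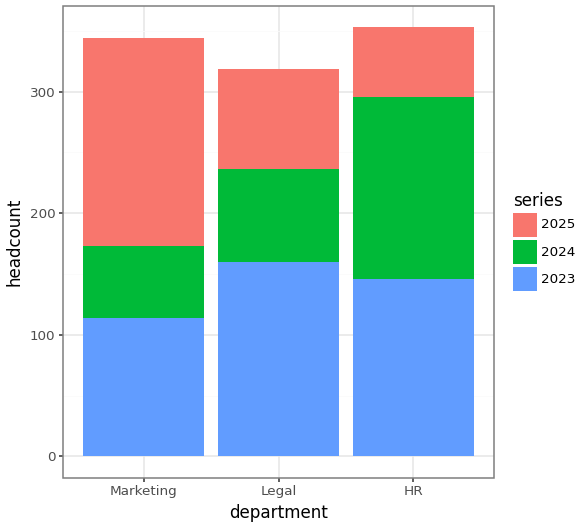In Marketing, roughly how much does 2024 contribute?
≈ 50

2024 top ≈ 150, bottom ≈ 100; segment ≈ 50.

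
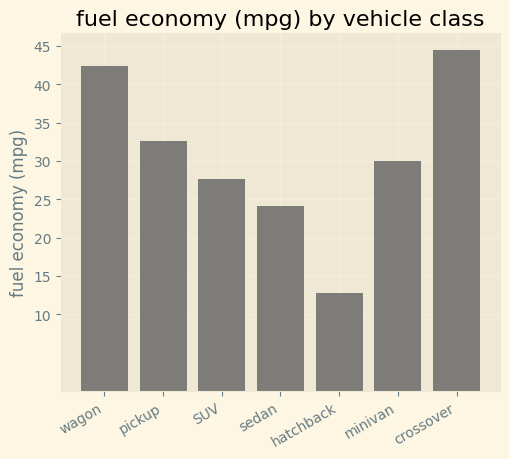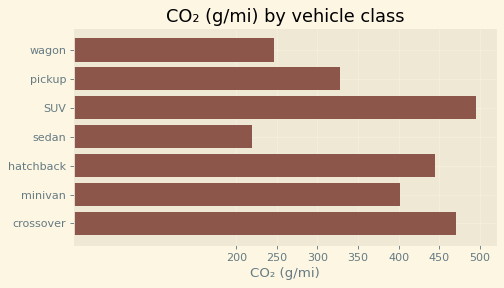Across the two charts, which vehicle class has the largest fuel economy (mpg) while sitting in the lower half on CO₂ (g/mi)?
wagon

Chart 2 median CO₂ (g/mi) ≈ 400; below-median vehicle classes: wagon, pickup, sedan. Among those, wagon has the highest fuel economy (mpg) (≈ 40).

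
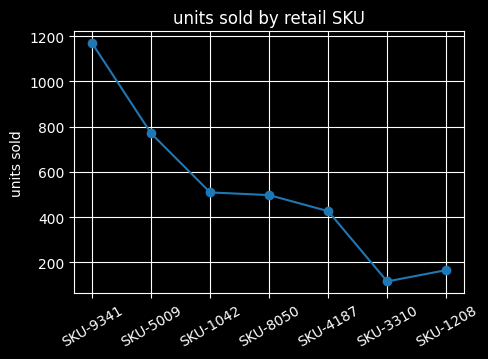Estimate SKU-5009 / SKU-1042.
≈ 1.6×

SKU-5009 ≈ 800, SKU-1042 ≈ 500; 800/500 ≈ 1.6.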